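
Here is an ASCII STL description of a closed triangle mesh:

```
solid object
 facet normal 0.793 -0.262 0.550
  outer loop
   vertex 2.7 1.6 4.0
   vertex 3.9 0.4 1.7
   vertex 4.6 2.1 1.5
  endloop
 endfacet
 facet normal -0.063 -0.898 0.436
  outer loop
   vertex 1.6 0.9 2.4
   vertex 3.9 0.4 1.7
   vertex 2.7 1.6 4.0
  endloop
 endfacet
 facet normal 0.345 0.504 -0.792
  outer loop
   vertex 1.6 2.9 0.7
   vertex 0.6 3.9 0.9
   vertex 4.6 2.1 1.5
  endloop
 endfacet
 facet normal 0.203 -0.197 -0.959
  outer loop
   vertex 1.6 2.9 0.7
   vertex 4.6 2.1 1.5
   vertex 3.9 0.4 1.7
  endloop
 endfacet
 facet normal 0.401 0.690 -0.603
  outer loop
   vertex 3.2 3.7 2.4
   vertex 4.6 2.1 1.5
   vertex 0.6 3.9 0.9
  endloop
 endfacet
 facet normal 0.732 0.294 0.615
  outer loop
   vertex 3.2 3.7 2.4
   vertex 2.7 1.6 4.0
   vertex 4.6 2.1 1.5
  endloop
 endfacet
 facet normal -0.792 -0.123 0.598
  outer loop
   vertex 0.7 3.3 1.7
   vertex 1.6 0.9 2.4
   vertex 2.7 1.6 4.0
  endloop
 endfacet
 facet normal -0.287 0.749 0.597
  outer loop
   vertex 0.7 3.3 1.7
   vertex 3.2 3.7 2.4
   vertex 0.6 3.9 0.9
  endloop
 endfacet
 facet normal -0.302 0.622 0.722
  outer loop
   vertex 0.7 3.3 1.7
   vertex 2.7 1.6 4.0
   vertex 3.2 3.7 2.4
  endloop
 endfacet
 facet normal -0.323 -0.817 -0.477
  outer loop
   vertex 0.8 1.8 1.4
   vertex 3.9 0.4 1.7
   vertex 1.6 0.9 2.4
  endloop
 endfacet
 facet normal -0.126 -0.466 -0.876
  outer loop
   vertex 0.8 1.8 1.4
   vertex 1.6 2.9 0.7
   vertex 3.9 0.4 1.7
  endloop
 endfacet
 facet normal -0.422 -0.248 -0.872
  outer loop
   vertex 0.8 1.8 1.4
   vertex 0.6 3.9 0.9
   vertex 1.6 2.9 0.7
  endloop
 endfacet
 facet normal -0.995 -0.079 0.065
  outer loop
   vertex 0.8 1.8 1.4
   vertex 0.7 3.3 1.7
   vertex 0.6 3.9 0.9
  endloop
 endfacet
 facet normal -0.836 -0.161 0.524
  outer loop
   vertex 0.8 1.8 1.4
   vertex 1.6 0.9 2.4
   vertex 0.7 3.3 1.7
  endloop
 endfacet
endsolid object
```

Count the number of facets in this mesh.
14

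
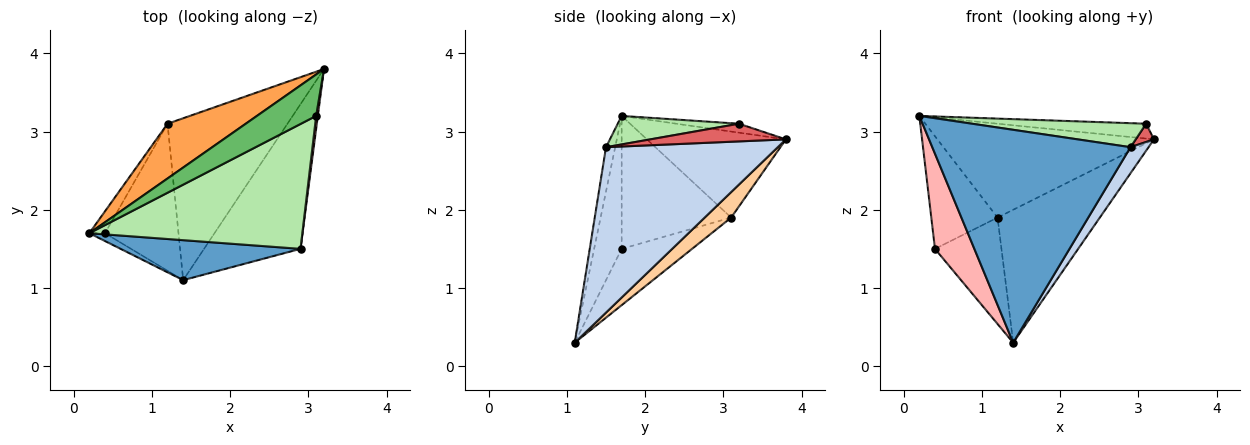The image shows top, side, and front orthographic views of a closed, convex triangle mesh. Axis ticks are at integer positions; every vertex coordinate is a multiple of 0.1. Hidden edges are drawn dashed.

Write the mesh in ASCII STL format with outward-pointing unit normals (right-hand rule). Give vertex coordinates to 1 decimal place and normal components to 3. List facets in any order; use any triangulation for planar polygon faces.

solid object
 facet normal -0.045 -0.982 0.184
  outer loop
   vertex 2.9 1.5 2.8
   vertex 0.2 1.7 3.2
   vertex 1.4 1.1 0.3
  endloop
 endfacet
 facet normal 0.860 -0.090 -0.502
  outer loop
   vertex 2.9 1.5 2.8
   vertex 1.4 1.1 0.3
   vertex 3.2 3.8 2.9
  endloop
 endfacet
 facet normal -0.485 0.755 0.441
  outer loop
   vertex 1.2 3.1 1.9
   vertex 0.2 1.7 3.2
   vertex 3.2 3.8 2.9
  endloop
 endfacet
 facet normal 0.162 0.626 -0.763
  outer loop
   vertex 1.2 3.1 1.9
   vertex 3.2 3.8 2.9
   vertex 1.4 1.1 0.3
  endloop
 endfacet
 facet normal -0.141 0.334 0.932
  outer loop
   vertex 3.1 3.2 3.1
   vertex 3.2 3.8 2.9
   vertex 0.2 1.7 3.2
  endloop
 endfacet
 facet normal 0.130 -0.187 0.974
  outer loop
   vertex 3.1 3.2 3.1
   vertex 0.2 1.7 3.2
   vertex 2.9 1.5 2.8
  endloop
 endfacet
 facet normal 0.987 -0.133 0.095
  outer loop
   vertex 3.1 3.2 3.1
   vertex 2.9 1.5 2.8
   vertex 3.2 3.8 2.9
  endloop
 endfacet
 facet normal -0.571 -0.818 -0.067
  outer loop
   vertex 0.4 1.7 1.5
   vertex 1.4 1.1 0.3
   vertex 0.2 1.7 3.2
  endloop
 endfacet
 facet normal -0.851 0.515 -0.100
  outer loop
   vertex 0.4 1.7 1.5
   vertex 0.2 1.7 3.2
   vertex 1.2 3.1 1.9
  endloop
 endfacet
 facet normal -0.527 0.498 -0.688
  outer loop
   vertex 0.4 1.7 1.5
   vertex 1.2 3.1 1.9
   vertex 1.4 1.1 0.3
  endloop
 endfacet
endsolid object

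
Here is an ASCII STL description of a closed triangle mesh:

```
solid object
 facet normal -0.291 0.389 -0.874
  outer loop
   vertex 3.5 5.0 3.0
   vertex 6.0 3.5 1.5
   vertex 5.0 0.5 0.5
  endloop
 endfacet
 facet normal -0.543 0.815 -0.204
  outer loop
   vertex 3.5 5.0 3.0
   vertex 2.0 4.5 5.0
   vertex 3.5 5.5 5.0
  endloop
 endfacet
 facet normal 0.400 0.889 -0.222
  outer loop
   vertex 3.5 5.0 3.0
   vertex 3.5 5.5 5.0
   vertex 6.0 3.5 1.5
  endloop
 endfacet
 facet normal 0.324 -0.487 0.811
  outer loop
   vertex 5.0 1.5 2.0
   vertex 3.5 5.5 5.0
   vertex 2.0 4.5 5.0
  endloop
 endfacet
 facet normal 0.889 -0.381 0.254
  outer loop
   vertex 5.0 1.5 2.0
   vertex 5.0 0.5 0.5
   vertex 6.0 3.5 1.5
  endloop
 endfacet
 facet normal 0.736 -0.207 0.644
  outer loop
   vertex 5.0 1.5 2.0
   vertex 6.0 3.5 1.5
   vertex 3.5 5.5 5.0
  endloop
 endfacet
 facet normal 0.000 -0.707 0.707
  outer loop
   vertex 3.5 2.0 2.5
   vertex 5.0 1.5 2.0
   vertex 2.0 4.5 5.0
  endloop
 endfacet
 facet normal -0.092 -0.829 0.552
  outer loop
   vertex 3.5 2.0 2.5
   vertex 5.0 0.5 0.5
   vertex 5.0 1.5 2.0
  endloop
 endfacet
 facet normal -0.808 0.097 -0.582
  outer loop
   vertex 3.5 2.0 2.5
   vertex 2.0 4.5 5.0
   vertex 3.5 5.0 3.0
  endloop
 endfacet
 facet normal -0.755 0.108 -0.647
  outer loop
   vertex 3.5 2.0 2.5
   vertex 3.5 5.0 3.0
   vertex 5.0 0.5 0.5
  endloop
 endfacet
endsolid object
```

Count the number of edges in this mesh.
15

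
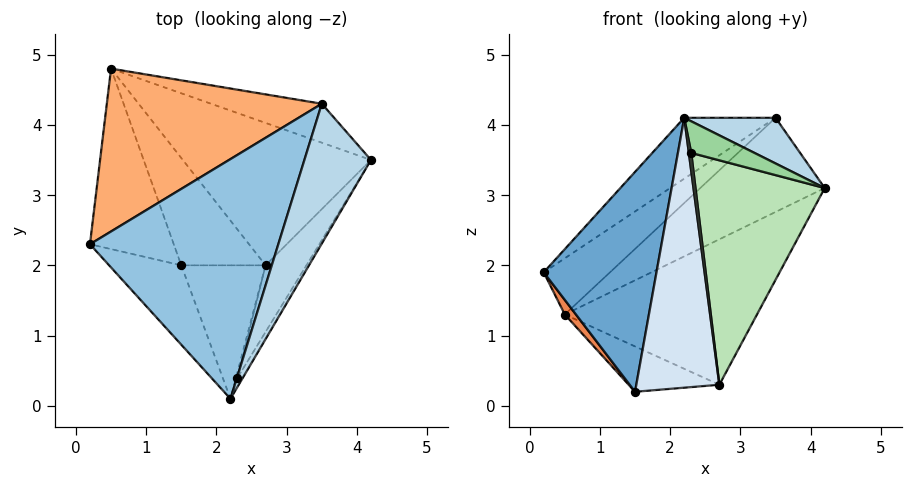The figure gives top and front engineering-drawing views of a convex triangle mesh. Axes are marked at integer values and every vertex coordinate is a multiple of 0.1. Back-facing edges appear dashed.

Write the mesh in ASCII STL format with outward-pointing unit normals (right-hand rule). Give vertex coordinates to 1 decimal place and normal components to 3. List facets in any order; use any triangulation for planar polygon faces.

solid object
 facet normal -0.551 -0.785 -0.283
  outer loop
   vertex 1.5 2.0 0.2
   vertex 2.2 0.1 4.1
   vertex 0.2 2.3 1.9
  endloop
 endfacet
 facet normal -0.622 0.193 0.759
  outer loop
   vertex 3.5 4.3 4.1
   vertex 0.2 2.3 1.9
   vertex 2.2 0.1 4.1
  endloop
 endfacet
 facet normal 0.708 -0.219 0.671
  outer loop
   vertex 3.5 4.3 4.1
   vertex 2.2 0.1 4.1
   vertex 4.2 3.5 3.1
  endloop
 endfacet
 facet normal 0.037 -0.896 -0.443
  outer loop
   vertex 2.7 2.0 0.3
   vertex 2.2 0.1 4.1
   vertex 1.5 2.0 0.2
  endloop
 endfacet
 facet normal -0.798 -0.049 -0.601
  outer loop
   vertex 0.5 4.8 1.3
   vertex 1.5 2.0 0.2
   vertex 0.2 2.3 1.9
  endloop
 endfacet
 facet normal -0.638 0.251 0.728
  outer loop
   vertex 0.5 4.8 1.3
   vertex 0.2 2.3 1.9
   vertex 3.5 4.3 4.1
  endloop
 endfacet
 facet normal 0.077 0.388 -0.918
  outer loop
   vertex 0.5 4.8 1.3
   vertex 2.7 2.0 0.3
   vertex 1.5 2.0 0.2
  endloop
 endfacet
 facet normal 0.455 0.823 -0.340
  outer loop
   vertex 0.5 4.8 1.3
   vertex 3.5 4.3 4.1
   vertex 4.2 3.5 3.1
  endloop
 endfacet
 facet normal 0.509 0.615 -0.602
  outer loop
   vertex 0.5 4.8 1.3
   vertex 4.2 3.5 3.1
   vertex 2.7 2.0 0.3
  endloop
 endfacet
 facet normal 0.831 -0.534 -0.154
  outer loop
   vertex 2.3 0.4 3.6
   vertex 4.2 3.5 3.1
   vertex 2.2 0.1 4.1
  endloop
 endfacet
 facet normal 0.830 -0.534 -0.158
  outer loop
   vertex 2.3 0.4 3.6
   vertex 2.7 2.0 0.3
   vertex 4.2 3.5 3.1
  endloop
 endfacet
 facet normal 0.813 -0.556 -0.171
  outer loop
   vertex 2.3 0.4 3.6
   vertex 2.2 0.1 4.1
   vertex 2.7 2.0 0.3
  endloop
 endfacet
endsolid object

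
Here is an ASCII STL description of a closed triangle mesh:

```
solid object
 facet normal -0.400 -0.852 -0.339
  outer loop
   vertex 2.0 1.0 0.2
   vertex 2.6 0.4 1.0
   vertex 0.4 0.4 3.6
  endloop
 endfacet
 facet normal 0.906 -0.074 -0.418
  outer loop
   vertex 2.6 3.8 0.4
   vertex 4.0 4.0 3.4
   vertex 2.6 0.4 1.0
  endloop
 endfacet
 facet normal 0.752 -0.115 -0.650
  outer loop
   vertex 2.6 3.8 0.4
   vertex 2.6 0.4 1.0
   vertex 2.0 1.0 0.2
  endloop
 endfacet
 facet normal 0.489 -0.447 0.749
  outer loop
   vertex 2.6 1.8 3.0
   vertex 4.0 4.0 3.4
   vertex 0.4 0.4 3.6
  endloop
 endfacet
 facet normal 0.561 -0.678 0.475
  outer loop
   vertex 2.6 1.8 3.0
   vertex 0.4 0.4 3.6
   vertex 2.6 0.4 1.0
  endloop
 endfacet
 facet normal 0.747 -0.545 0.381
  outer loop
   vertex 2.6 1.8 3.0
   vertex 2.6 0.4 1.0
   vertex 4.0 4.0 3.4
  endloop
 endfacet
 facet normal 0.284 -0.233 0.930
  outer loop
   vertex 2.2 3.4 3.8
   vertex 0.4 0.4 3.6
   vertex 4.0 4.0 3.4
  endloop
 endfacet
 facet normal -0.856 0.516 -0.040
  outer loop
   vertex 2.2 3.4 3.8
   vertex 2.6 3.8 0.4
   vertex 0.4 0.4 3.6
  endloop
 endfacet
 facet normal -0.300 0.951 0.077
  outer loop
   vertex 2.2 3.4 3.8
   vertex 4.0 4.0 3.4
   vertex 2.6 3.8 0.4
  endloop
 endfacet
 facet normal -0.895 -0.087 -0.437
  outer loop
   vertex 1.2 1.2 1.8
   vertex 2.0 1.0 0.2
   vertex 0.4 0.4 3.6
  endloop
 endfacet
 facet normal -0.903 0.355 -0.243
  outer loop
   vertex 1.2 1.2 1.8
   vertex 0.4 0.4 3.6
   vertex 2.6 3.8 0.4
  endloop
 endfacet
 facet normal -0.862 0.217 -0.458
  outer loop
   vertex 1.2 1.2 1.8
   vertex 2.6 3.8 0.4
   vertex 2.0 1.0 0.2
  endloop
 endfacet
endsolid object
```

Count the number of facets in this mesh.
12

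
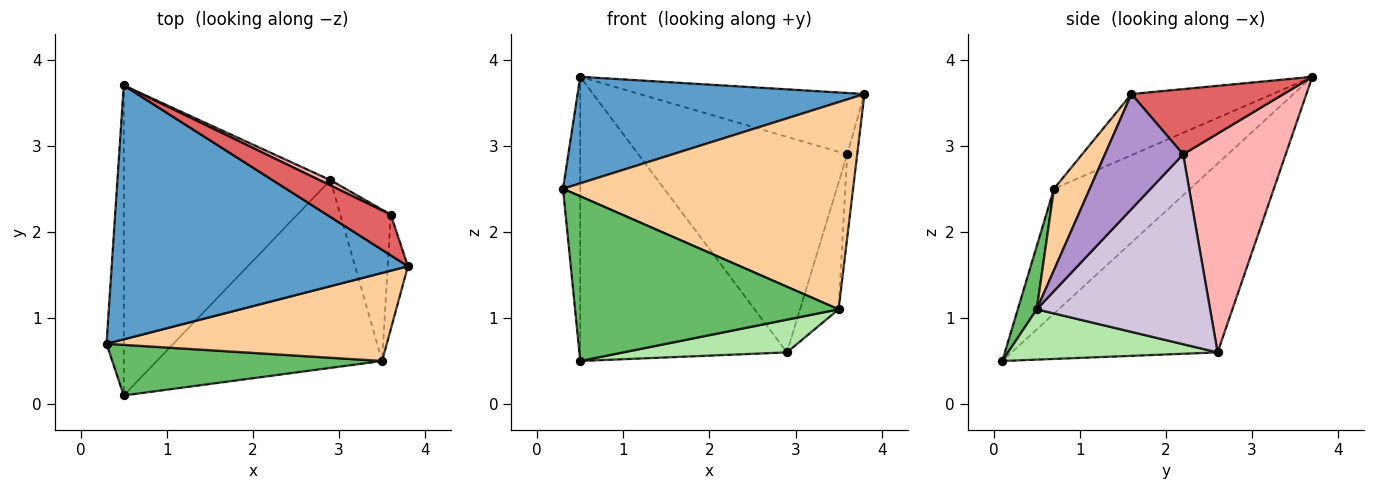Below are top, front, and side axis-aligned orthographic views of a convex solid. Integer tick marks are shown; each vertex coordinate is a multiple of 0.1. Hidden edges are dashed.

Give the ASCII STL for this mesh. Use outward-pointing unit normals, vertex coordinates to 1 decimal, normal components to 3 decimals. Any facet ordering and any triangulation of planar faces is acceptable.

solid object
 facet normal -0.187 -0.380 0.906
  outer loop
   vertex 0.5 3.7 3.8
   vertex 0.3 0.7 2.5
   vertex 3.8 1.6 3.6
  endloop
 endfacet
 facet normal -0.983 0.124 -0.136
  outer loop
   vertex 0.5 0.1 0.5
   vertex 0.3 0.7 2.5
   vertex 0.5 3.7 3.8
  endloop
 endfacet
 facet normal -0.558 0.561 -0.612
  outer loop
   vertex 2.9 2.6 0.6
   vertex 0.5 0.1 0.5
   vertex 0.5 3.7 3.8
  endloop
 endfacet
 facet normal 0.113 -0.914 0.389
  outer loop
   vertex 3.5 0.5 1.1
   vertex 3.8 1.6 3.6
   vertex 0.3 0.7 2.5
  endloop
 endfacet
 facet normal 0.069 -0.954 0.293
  outer loop
   vertex 3.5 0.5 1.1
   vertex 0.3 0.7 2.5
   vertex 0.5 0.1 0.5
  endloop
 endfacet
 facet normal 0.215 -0.168 -0.962
  outer loop
   vertex 3.5 0.5 1.1
   vertex 0.5 0.1 0.5
   vertex 2.9 2.6 0.6
  endloop
 endfacet
 facet normal 0.491 0.726 0.482
  outer loop
   vertex 3.6 2.2 2.9
   vertex 0.5 3.7 3.8
   vertex 3.8 1.6 3.6
  endloop
 endfacet
 facet normal 0.441 0.897 0.022
  outer loop
   vertex 3.6 2.2 2.9
   vertex 2.9 2.6 0.6
   vertex 0.5 3.7 3.8
  endloop
 endfacet
 facet normal 0.977 0.125 -0.172
  outer loop
   vertex 3.6 2.2 2.9
   vertex 3.8 1.6 3.6
   vertex 3.5 0.5 1.1
  endloop
 endfacet
 facet normal 0.945 0.210 -0.251
  outer loop
   vertex 3.6 2.2 2.9
   vertex 3.5 0.5 1.1
   vertex 2.9 2.6 0.6
  endloop
 endfacet
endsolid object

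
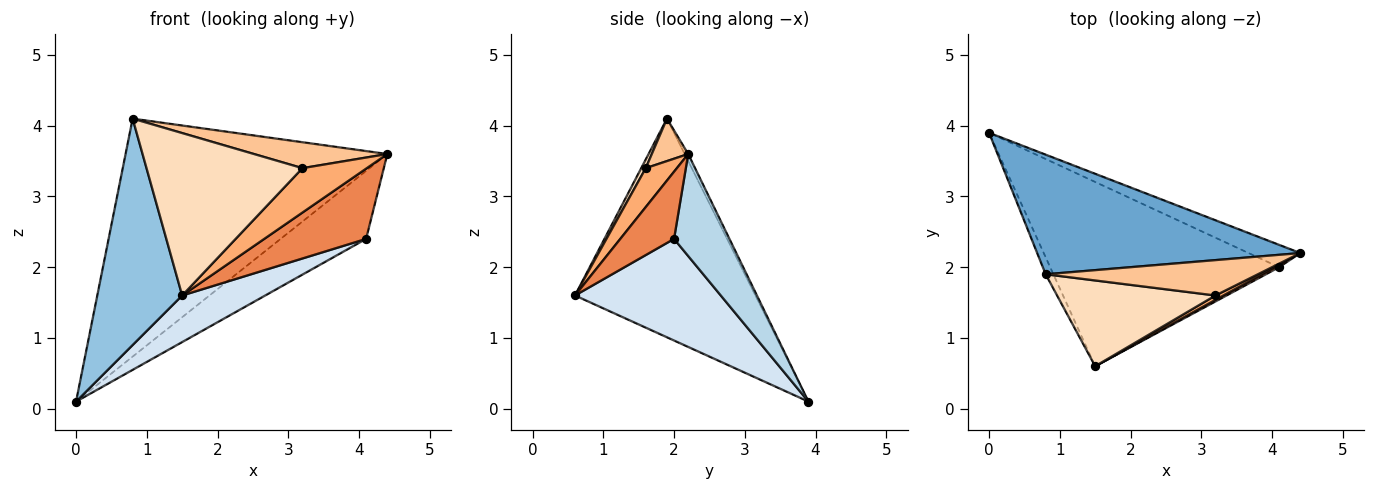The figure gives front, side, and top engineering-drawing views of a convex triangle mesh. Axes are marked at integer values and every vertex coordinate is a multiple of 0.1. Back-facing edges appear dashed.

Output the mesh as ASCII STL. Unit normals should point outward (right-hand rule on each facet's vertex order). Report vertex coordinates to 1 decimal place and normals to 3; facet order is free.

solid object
 facet normal -0.012 0.893 0.449
  outer loop
   vertex 0.8 1.9 4.1
   vertex 4.4 2.2 3.6
   vertex 0.0 3.9 0.1
  endloop
 endfacet
 facet normal -0.904 -0.426 -0.032
  outer loop
   vertex 0.8 1.9 4.1
   vertex 0.0 3.9 0.1
   vertex 1.5 0.6 1.6
  endloop
 endfacet
 facet normal 0.524 0.809 -0.266
  outer loop
   vertex 4.1 2.0 2.4
   vertex 0.0 3.9 0.1
   vertex 4.4 2.2 3.6
  endloop
 endfacet
 facet normal 0.395 -0.225 -0.891
  outer loop
   vertex 4.1 2.0 2.4
   vertex 1.5 0.6 1.6
   vertex 0.0 3.9 0.1
  endloop
 endfacet
 facet normal 0.467 -0.884 0.031
  outer loop
   vertex 4.1 2.0 2.4
   vertex 4.4 2.2 3.6
   vertex 1.5 0.6 1.6
  endloop
 endfacet
 facet normal 0.434 -0.897 0.089
  outer loop
   vertex 3.2 1.6 3.4
   vertex 1.5 0.6 1.6
   vertex 4.4 2.2 3.6
  endloop
 endfacet
 facet normal 0.159 -0.584 0.796
  outer loop
   vertex 3.2 1.6 3.4
   vertex 4.4 2.2 3.6
   vertex 0.8 1.9 4.1
  endloop
 endfacet
 facet normal 0.026 -0.884 0.467
  outer loop
   vertex 3.2 1.6 3.4
   vertex 0.8 1.9 4.1
   vertex 1.5 0.6 1.6
  endloop
 endfacet
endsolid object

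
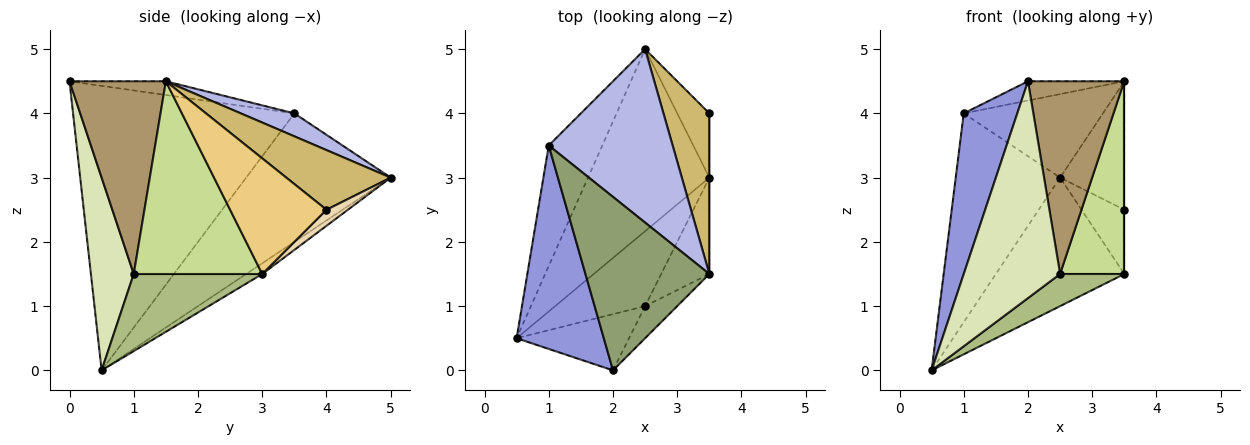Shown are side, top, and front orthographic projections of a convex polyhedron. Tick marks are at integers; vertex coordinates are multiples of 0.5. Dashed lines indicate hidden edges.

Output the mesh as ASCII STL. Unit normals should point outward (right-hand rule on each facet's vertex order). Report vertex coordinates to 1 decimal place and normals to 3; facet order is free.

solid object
 facet normal -0.072 0.575 -0.815
  outer loop
   vertex 3.5 3.0 1.5
   vertex 0.5 0.5 0.0
   vertex 2.5 5.0 3.0
  endloop
 endfacet
 facet normal -0.768 0.555 -0.320
  outer loop
   vertex 1.0 3.5 4.0
   vertex 2.5 5.0 3.0
   vertex 0.5 0.5 0.0
  endloop
 endfacet
 facet normal -0.932 -0.225 0.285
  outer loop
   vertex 1.0 3.5 4.0
   vertex 0.5 0.5 0.0
   vertex 2.0 0.0 4.5
  endloop
 endfacet
 facet normal 0.165 0.428 0.889
  outer loop
   vertex 1.0 3.5 4.0
   vertex 3.5 1.5 4.5
   vertex 2.5 5.0 3.0
  endloop
 endfacet
 facet normal -0.110 0.110 0.988
  outer loop
   vertex 1.0 3.5 4.0
   vertex 2.0 0.0 4.5
   vertex 3.5 1.5 4.5
  endloop
 endfacet
 facet normal 0.619 -0.309 -0.722
  outer loop
   vertex 2.5 1.0 1.5
   vertex 0.5 0.5 0.0
   vertex 3.5 3.0 1.5
  endloop
 endfacet
 facet normal 0.873 -0.436 -0.218
  outer loop
   vertex 2.5 1.0 1.5
   vertex 3.5 3.0 1.5
   vertex 3.5 1.5 4.5
  endloop
 endfacet
 facet normal 0.395 -0.889 -0.231
  outer loop
   vertex 2.5 1.0 1.5
   vertex 2.0 0.0 4.5
   vertex 0.5 0.5 0.0
  endloop
 endfacet
 facet normal 0.702 -0.702 -0.117
  outer loop
   vertex 2.5 1.0 1.5
   vertex 3.5 1.5 4.5
   vertex 2.0 0.0 4.5
  endloop
 endfacet
 facet normal 0.712 0.438 0.548
  outer loop
   vertex 3.5 4.0 2.5
   vertex 2.5 5.0 3.0
   vertex 3.5 1.5 4.5
  endloop
 endfacet
 facet normal 1.000 0.000 0.000
  outer loop
   vertex 3.5 4.0 2.5
   vertex 3.5 1.5 4.5
   vertex 3.5 3.0 1.5
  endloop
 endfacet
 facet normal 0.333 0.667 -0.667
  outer loop
   vertex 3.5 4.0 2.5
   vertex 3.5 3.0 1.5
   vertex 2.5 5.0 3.0
  endloop
 endfacet
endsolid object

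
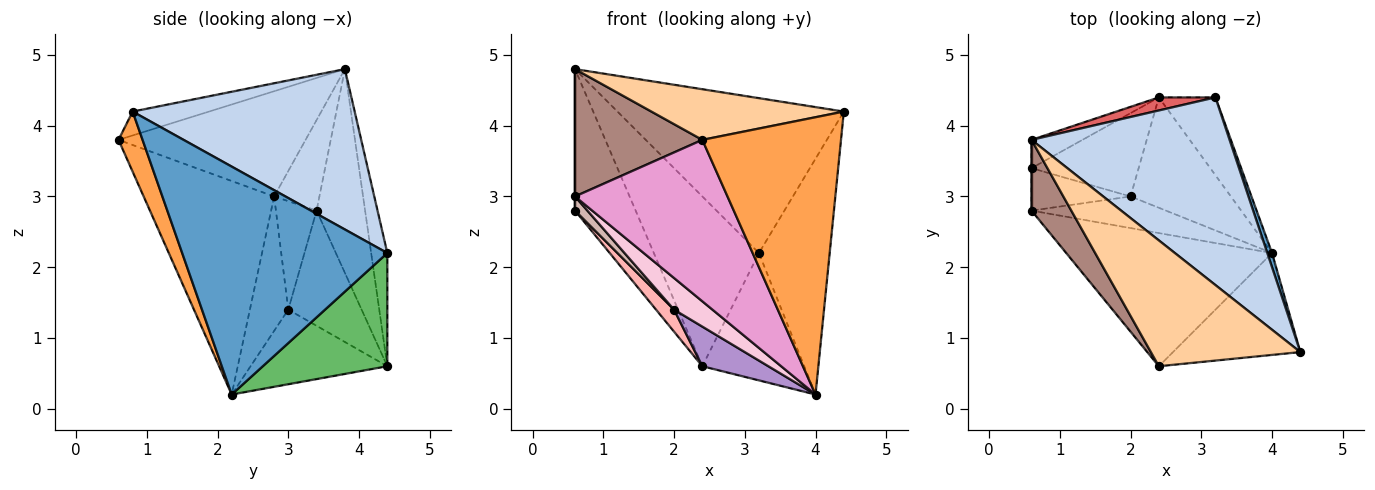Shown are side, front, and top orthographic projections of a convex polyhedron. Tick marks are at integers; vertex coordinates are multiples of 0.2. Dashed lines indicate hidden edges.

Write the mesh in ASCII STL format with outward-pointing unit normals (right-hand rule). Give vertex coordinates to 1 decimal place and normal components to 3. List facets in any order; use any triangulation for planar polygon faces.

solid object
 facet normal 0.945 0.326 0.020
  outer loop
   vertex 4.0 2.2 0.2
   vertex 3.2 4.4 2.2
   vertex 4.4 0.8 4.2
  endloop
 endfacet
 facet normal 0.530 0.540 0.654
  outer loop
   vertex 0.6 3.8 4.8
   vertex 4.4 0.8 4.2
   vertex 3.2 4.4 2.2
  endloop
 endfacet
 facet normal 0.161 -0.926 -0.340
  outer loop
   vertex 2.4 0.6 3.8
   vertex 4.0 2.2 0.2
   vertex 4.4 0.8 4.2
  endloop
 endfacet
 facet normal -0.147 -0.369 0.918
  outer loop
   vertex 2.4 0.6 3.8
   vertex 4.4 0.8 4.2
   vertex 0.6 3.8 4.8
  endloop
 endfacet
 facet normal 0.722 0.591 -0.361
  outer loop
   vertex 2.4 4.4 0.6
   vertex 3.2 4.4 2.2
   vertex 4.0 2.2 0.2
  endloop
 endfacet
 facet normal -0.617 0.772 -0.154
  outer loop
   vertex 2.4 4.4 0.6
   vertex 0.6 3.4 2.8
   vertex 0.6 3.8 4.8
  endloop
 endfacet
 facet normal -0.152 0.986 0.076
  outer loop
   vertex 2.4 4.4 0.6
   vertex 0.6 3.8 4.8
   vertex 3.2 4.4 2.2
  endloop
 endfacet
 facet normal -0.721 -0.177 -0.670
  outer loop
   vertex 2.0 3.0 1.4
   vertex 0.6 3.4 2.8
   vertex 2.4 4.4 0.6
  endloop
 endfacet
 facet normal -0.573 -0.277 -0.771
  outer loop
   vertex 2.0 3.0 1.4
   vertex 2.4 4.4 0.6
   vertex 4.0 2.2 0.2
  endloop
 endfacet
 facet normal -1.000 0.000 0.000
  outer loop
   vertex 0.6 2.8 3.0
   vertex 0.6 3.8 4.8
   vertex 0.6 3.4 2.8
  endloop
 endfacet
 facet normal -0.789 -0.537 0.298
  outer loop
   vertex 0.6 2.8 3.0
   vertex 2.4 0.6 3.8
   vertex 0.6 3.8 4.8
  endloop
 endfacet
 facet normal -0.721 -0.219 -0.658
  outer loop
   vertex 0.6 2.8 3.0
   vertex 0.6 3.4 2.8
   vertex 2.0 3.0 1.4
  endloop
 endfacet
 facet normal -0.551 -0.644 -0.531
  outer loop
   vertex 0.6 2.8 3.0
   vertex 4.0 2.2 0.2
   vertex 2.4 0.6 3.8
  endloop
 endfacet
 facet normal -0.577 -0.577 -0.577
  outer loop
   vertex 0.6 2.8 3.0
   vertex 2.0 3.0 1.4
   vertex 4.0 2.2 0.2
  endloop
 endfacet
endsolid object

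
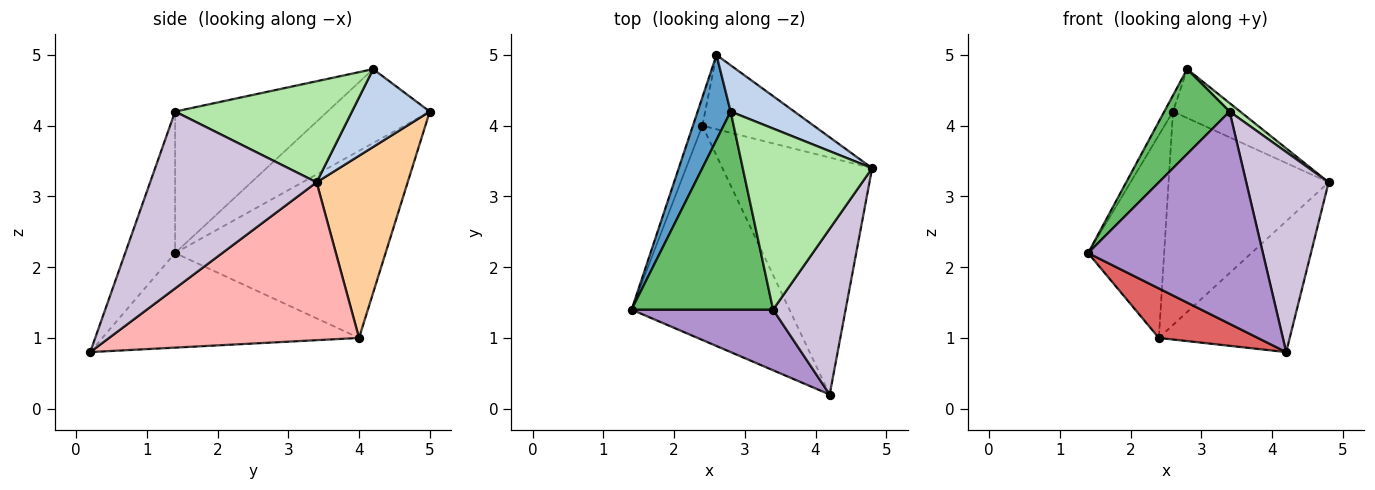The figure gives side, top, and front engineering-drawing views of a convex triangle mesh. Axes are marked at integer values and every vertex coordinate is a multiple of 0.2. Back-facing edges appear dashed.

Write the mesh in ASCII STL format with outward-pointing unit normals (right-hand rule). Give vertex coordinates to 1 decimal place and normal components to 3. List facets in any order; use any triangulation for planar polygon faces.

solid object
 facet normal -0.910 0.077 0.407
  outer loop
   vertex 2.8 4.2 4.8
   vertex 2.6 5.0 4.2
   vertex 1.4 1.4 2.2
  endloop
 endfacet
 facet normal 0.643 0.556 0.526
  outer loop
   vertex 2.8 4.2 4.8
   vertex 4.8 3.4 3.2
   vertex 2.6 5.0 4.2
  endloop
 endfacet
 facet normal -0.939 0.339 -0.047
  outer loop
   vertex 2.4 4.0 1.0
   vertex 1.4 1.4 2.2
   vertex 2.6 5.0 4.2
  endloop
 endfacet
 facet normal 0.473 0.832 -0.290
  outer loop
   vertex 2.4 4.0 1.0
   vertex 2.6 5.0 4.2
   vertex 4.8 3.4 3.2
  endloop
 endfacet
 facet normal -0.677 -0.290 0.677
  outer loop
   vertex 3.4 1.4 4.2
   vertex 2.8 4.2 4.8
   vertex 1.4 1.4 2.2
  endloop
 endfacet
 facet normal 0.615 -0.037 0.787
  outer loop
   vertex 3.4 1.4 4.2
   vertex 4.8 3.4 3.2
   vertex 2.8 4.2 4.8
  endloop
 endfacet
 facet normal -0.504 -0.194 -0.841
  outer loop
   vertex 4.2 0.2 0.8
   vertex 1.4 1.4 2.2
   vertex 2.4 4.0 1.0
  endloop
 endfacet
 facet normal 0.678 0.355 -0.643
  outer loop
   vertex 4.2 0.2 0.8
   vertex 2.4 4.0 1.0
   vertex 4.8 3.4 3.2
  endloop
 endfacet
 facet normal -0.265 -0.927 0.265
  outer loop
   vertex 4.2 0.2 0.8
   vertex 3.4 1.4 4.2
   vertex 1.4 1.4 2.2
  endloop
 endfacet
 facet normal 0.841 -0.416 0.345
  outer loop
   vertex 4.2 0.2 0.8
   vertex 4.8 3.4 3.2
   vertex 3.4 1.4 4.2
  endloop
 endfacet
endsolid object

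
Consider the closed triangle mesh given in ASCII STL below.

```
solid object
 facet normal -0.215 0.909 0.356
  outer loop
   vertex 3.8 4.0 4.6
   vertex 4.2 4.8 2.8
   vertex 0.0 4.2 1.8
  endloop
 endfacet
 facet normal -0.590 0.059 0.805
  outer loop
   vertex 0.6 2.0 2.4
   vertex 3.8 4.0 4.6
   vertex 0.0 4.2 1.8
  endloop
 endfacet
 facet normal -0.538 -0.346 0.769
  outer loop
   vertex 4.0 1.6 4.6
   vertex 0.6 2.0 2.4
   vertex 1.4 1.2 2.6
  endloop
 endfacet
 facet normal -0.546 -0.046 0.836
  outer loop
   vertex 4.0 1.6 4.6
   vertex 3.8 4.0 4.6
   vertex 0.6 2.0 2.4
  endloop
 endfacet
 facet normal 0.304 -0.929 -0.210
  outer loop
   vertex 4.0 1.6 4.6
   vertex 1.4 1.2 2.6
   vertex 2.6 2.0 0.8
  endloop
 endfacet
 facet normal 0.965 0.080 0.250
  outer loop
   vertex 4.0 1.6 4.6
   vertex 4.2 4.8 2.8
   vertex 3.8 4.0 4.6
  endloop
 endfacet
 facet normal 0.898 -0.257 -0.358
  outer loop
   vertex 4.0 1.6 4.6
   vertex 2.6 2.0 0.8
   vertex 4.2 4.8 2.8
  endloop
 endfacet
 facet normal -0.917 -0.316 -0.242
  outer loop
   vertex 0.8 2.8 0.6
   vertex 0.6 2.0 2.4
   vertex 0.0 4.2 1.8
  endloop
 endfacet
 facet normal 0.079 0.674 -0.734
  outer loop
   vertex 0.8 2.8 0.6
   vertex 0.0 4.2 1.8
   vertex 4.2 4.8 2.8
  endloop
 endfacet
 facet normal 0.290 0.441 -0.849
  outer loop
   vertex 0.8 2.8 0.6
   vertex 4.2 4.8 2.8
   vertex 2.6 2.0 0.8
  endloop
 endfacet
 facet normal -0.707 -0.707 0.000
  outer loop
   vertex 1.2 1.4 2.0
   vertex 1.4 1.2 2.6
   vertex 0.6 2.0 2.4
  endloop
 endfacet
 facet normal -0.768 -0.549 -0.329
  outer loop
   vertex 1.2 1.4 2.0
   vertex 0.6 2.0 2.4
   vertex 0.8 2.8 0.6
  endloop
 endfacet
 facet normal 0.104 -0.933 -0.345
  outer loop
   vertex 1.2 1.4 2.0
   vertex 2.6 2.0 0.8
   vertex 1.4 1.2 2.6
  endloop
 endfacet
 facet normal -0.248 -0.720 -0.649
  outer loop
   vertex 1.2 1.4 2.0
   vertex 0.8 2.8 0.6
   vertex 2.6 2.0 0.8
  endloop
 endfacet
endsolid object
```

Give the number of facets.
14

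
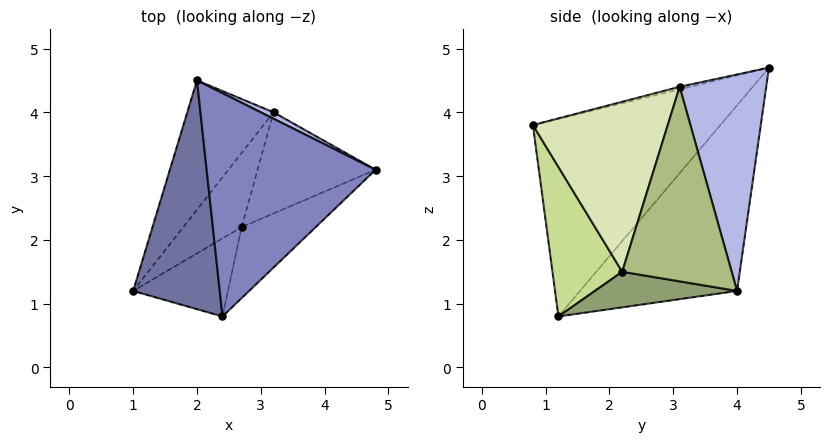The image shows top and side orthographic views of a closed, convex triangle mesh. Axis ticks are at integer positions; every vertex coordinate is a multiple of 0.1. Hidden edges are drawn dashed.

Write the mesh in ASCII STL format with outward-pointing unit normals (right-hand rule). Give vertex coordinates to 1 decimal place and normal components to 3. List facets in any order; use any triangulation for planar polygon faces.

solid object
 facet normal -0.899 -0.193 0.394
  outer loop
   vertex 2.4 0.8 3.8
   vertex 2.0 4.5 4.7
   vertex 1.0 1.2 0.8
  endloop
 endfacet
 facet normal -0.015 -0.238 0.971
  outer loop
   vertex 2.4 0.8 3.8
   vertex 4.8 3.1 4.4
   vertex 2.0 4.5 4.7
  endloop
 endfacet
 facet normal -0.718 0.611 -0.333
  outer loop
   vertex 3.2 4.0 1.2
   vertex 1.0 1.2 0.8
   vertex 2.0 4.5 4.7
  endloop
 endfacet
 facet normal 0.449 0.893 0.026
  outer loop
   vertex 3.2 4.0 1.2
   vertex 2.0 4.5 4.7
   vertex 4.8 3.1 4.4
  endloop
 endfacet
 facet normal 0.500 -0.276 -0.821
  outer loop
   vertex 2.7 2.2 1.5
   vertex 1.0 1.2 0.8
   vertex 3.2 4.0 1.2
  endloop
 endfacet
 facet normal 0.813 -0.308 -0.493
  outer loop
   vertex 2.7 2.2 1.5
   vertex 3.2 4.0 1.2
   vertex 4.8 3.1 4.4
  endloop
 endfacet
 facet normal 0.579 -0.728 -0.367
  outer loop
   vertex 2.7 2.2 1.5
   vertex 2.4 0.8 3.8
   vertex 1.0 1.2 0.8
  endloop
 endfacet
 facet normal 0.698 -0.649 -0.304
  outer loop
   vertex 2.7 2.2 1.5
   vertex 4.8 3.1 4.4
   vertex 2.4 0.8 3.8
  endloop
 endfacet
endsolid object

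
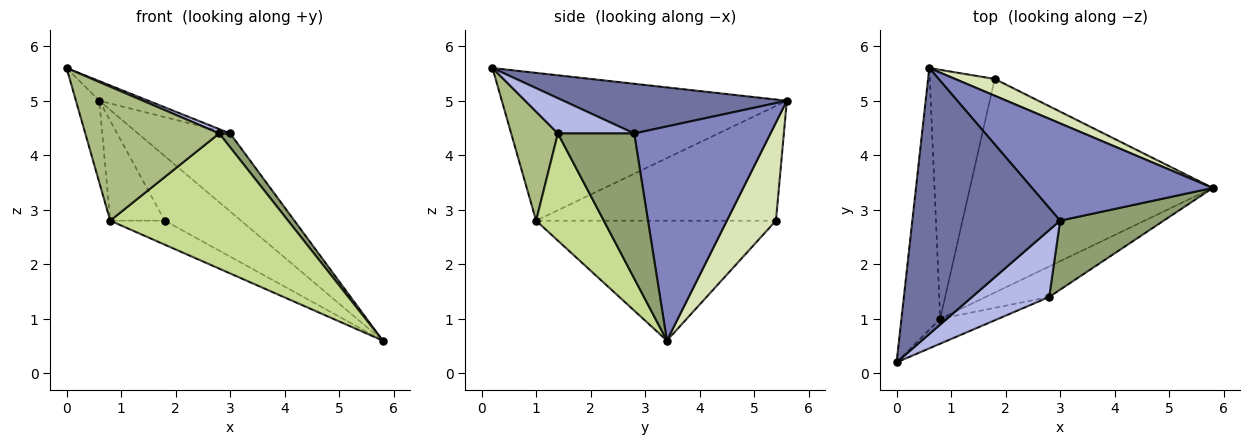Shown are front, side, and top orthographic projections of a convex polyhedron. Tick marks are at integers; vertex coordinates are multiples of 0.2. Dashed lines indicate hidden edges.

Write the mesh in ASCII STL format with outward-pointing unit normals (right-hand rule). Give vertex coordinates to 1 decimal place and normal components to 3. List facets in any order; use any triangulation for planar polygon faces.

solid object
 facet normal 0.318 0.070 0.946
  outer loop
   vertex 3.0 2.8 4.4
   vertex 0.6 5.6 5.0
   vertex 0.0 0.2 5.6
  endloop
 endfacet
 facet normal 0.679 0.459 0.573
  outer loop
   vertex 3.0 2.8 4.4
   vertex 5.8 3.4 0.6
   vertex 0.6 5.6 5.0
  endloop
 endfacet
 facet normal -0.964 0.079 -0.253
  outer loop
   vertex 0.8 1.0 2.8
   vertex 0.0 0.2 5.6
   vertex 0.6 5.6 5.0
  endloop
 endfacet
 facet normal 0.415 -0.059 0.908
  outer loop
   vertex 2.8 1.4 4.4
   vertex 3.0 2.8 4.4
   vertex 0.0 0.2 5.6
  endloop
 endfacet
 facet normal 0.808 -0.115 0.577
  outer loop
   vertex 2.8 1.4 4.4
   vertex 5.8 3.4 0.6
   vertex 3.0 2.8 4.4
  endloop
 endfacet
 facet normal 0.324 -0.930 -0.173
  outer loop
   vertex 2.8 1.4 4.4
   vertex 0.0 0.2 5.6
   vertex 0.8 1.0 2.8
  endloop
 endfacet
 facet normal 0.348 -0.914 -0.206
  outer loop
   vertex 2.8 1.4 4.4
   vertex 0.8 1.0 2.8
   vertex 5.8 3.4 0.6
  endloop
 endfacet
 facet normal 0.528 0.822 0.213
  outer loop
   vertex 1.8 5.4 2.8
   vertex 0.6 5.6 5.0
   vertex 5.8 3.4 0.6
  endloop
 endfacet
 facet normal -0.441 0.100 -0.892
  outer loop
   vertex 1.8 5.4 2.8
   vertex 5.8 3.4 0.6
   vertex 0.8 1.0 2.8
  endloop
 endfacet
 facet normal -0.854 0.194 -0.483
  outer loop
   vertex 1.8 5.4 2.8
   vertex 0.8 1.0 2.8
   vertex 0.6 5.6 5.0
  endloop
 endfacet
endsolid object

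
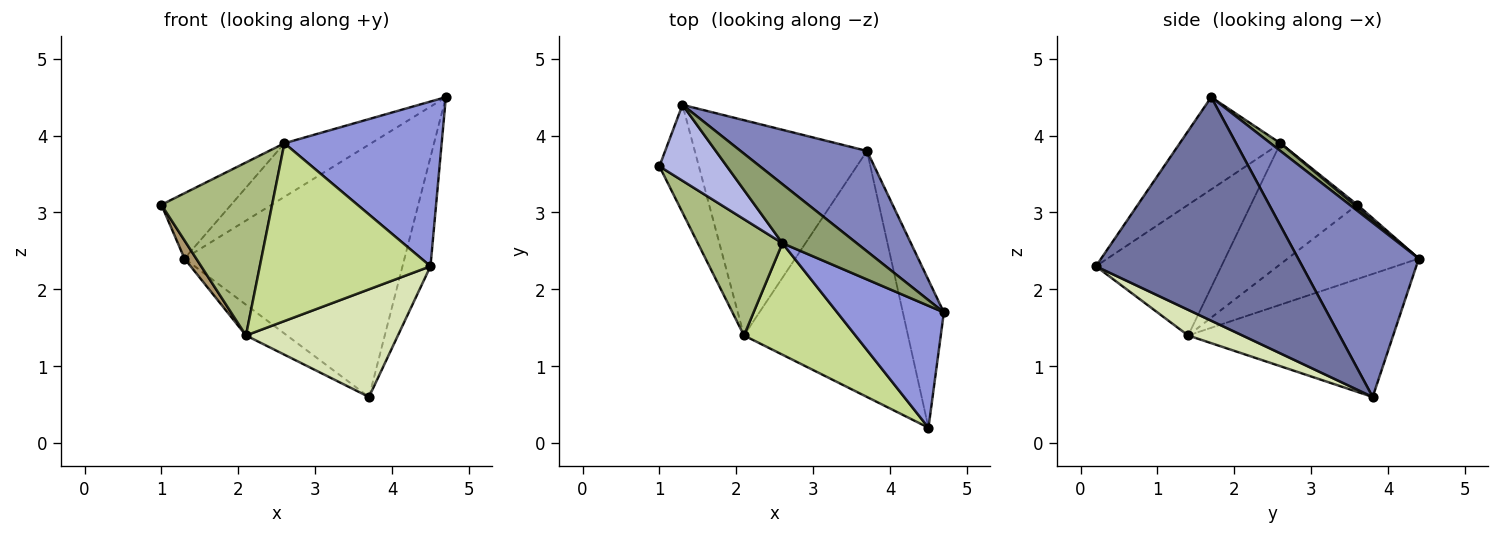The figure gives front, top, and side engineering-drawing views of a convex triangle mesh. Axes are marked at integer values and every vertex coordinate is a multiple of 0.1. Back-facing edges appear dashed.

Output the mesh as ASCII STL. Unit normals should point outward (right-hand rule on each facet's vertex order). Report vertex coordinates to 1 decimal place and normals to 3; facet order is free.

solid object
 facet normal 0.975 0.132 -0.179
  outer loop
   vertex 3.7 3.8 0.6
   vertex 4.7 1.7 4.5
   vertex 4.5 0.2 2.3
  endloop
 endfacet
 facet normal 0.454 0.828 0.329
  outer loop
   vertex 1.3 4.4 2.4
   vertex 4.7 1.7 4.5
   vertex 3.7 3.8 0.6
  endloop
 endfacet
 facet normal -0.457 -0.715 0.529
  outer loop
   vertex 2.6 2.6 3.9
   vertex 4.5 0.2 2.3
   vertex 4.7 1.7 4.5
  endloop
 endfacet
 facet normal 0.029 0.652 0.758
  outer loop
   vertex 2.6 2.6 3.9
   vertex 1.3 4.4 2.4
   vertex 1.0 3.6 3.1
  endloop
 endfacet
 facet normal 0.076 0.670 0.738
  outer loop
   vertex 2.6 2.6 3.9
   vertex 4.7 1.7 4.5
   vertex 1.3 4.4 2.4
  endloop
 endfacet
 facet normal -0.624 -0.649 0.436
  outer loop
   vertex 2.1 1.4 1.4
   vertex 2.6 2.6 3.9
   vertex 1.0 3.6 3.1
  endloop
 endfacet
 facet normal -0.529 -0.719 0.451
  outer loop
   vertex 2.1 1.4 1.4
   vertex 4.5 0.2 2.3
   vertex 2.6 2.6 3.9
  endloop
 endfacet
 facet normal 0.142 -0.397 -0.907
  outer loop
   vertex 2.1 1.4 1.4
   vertex 3.7 3.8 0.6
   vertex 4.5 0.2 2.3
  endloop
 endfacet
 facet normal -0.880 -0.079 -0.468
  outer loop
   vertex 2.1 1.4 1.4
   vertex 1.0 3.6 3.1
   vertex 1.3 4.4 2.4
  endloop
 endfacet
 facet normal -0.577 0.115 -0.808
  outer loop
   vertex 2.1 1.4 1.4
   vertex 1.3 4.4 2.4
   vertex 3.7 3.8 0.6
  endloop
 endfacet
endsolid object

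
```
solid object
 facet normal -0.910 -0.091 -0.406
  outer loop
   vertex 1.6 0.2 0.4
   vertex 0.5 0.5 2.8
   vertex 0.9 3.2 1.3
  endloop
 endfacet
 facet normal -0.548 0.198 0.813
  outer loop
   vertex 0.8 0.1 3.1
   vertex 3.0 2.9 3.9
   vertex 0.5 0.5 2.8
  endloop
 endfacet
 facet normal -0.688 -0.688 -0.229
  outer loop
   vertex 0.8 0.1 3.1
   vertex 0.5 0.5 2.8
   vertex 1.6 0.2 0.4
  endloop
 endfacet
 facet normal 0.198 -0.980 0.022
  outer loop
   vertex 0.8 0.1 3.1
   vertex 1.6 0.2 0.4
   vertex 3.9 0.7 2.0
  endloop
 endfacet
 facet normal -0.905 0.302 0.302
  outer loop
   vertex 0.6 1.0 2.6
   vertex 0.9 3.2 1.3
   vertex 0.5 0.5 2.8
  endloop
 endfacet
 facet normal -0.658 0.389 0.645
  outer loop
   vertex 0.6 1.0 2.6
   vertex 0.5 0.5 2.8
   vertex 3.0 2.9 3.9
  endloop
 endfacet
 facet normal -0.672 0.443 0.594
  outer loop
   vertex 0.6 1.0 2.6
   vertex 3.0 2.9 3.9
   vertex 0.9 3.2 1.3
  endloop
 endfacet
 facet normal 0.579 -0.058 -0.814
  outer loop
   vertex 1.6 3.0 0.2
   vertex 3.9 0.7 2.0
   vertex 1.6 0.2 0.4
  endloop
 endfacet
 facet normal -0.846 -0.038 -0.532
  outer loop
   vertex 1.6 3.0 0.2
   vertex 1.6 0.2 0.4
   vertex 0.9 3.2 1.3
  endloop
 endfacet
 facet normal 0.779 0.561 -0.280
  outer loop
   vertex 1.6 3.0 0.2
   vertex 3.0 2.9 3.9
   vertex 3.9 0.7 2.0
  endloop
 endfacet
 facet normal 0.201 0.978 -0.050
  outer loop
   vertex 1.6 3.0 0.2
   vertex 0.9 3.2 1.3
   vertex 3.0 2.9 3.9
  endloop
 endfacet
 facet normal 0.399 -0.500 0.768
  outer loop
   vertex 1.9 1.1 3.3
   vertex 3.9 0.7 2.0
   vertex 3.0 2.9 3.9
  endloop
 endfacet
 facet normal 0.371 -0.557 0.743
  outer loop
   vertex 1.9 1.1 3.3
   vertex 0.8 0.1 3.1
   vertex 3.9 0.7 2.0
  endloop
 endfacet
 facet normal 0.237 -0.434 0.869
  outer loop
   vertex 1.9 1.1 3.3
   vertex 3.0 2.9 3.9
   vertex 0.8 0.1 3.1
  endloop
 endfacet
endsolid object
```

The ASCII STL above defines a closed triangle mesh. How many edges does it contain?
21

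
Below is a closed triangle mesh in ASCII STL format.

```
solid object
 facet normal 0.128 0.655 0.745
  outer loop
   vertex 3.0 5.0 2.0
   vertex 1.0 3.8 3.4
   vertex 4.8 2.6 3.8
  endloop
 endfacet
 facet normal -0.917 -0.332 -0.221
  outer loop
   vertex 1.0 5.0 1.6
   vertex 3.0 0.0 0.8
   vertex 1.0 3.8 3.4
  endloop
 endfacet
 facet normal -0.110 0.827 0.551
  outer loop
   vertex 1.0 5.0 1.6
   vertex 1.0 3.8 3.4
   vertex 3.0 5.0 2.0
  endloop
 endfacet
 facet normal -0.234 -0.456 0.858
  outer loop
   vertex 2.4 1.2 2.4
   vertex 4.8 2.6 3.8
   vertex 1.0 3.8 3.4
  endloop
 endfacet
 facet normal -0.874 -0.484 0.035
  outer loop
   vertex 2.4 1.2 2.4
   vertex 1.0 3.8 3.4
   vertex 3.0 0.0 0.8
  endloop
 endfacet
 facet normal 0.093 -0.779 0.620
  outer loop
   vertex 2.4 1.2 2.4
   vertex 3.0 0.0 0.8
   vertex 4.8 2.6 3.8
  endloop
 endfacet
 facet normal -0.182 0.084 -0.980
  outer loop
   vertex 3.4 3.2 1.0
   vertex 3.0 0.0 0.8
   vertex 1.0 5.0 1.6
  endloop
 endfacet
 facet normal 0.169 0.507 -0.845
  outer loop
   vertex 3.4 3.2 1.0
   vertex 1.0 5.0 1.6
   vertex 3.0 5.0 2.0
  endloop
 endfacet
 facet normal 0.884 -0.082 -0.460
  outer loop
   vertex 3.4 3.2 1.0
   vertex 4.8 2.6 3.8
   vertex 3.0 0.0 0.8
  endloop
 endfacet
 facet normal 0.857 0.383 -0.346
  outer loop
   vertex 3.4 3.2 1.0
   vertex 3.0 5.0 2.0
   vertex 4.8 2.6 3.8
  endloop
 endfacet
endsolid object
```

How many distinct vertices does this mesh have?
7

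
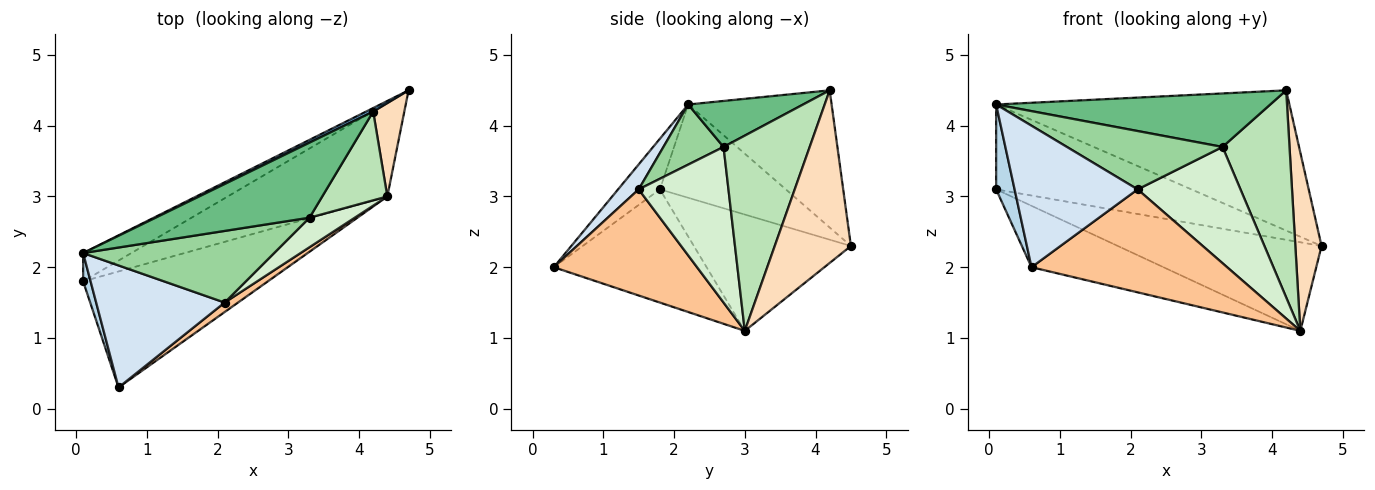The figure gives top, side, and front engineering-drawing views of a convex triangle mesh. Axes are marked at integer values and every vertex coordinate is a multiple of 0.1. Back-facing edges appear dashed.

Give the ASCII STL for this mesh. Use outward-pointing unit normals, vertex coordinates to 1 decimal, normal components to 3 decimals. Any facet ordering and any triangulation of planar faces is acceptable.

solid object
 facet normal -0.439 0.898 0.023
  outer loop
   vertex 4.2 4.2 4.5
   vertex 4.7 4.5 2.3
   vertex 0.1 2.2 4.3
  endloop
 endfacet
 facet normal -0.522 0.809 -0.270
  outer loop
   vertex 0.1 1.8 3.1
   vertex 0.1 2.2 4.3
   vertex 4.7 4.5 2.3
  endloop
 endfacet
 facet normal -0.907 -0.400 0.133
  outer loop
   vertex 0.1 1.8 3.1
   vertex 0.6 0.3 2.0
   vertex 0.1 2.2 4.3
  endloop
 endfacet
 facet normal 0.126 -0.751 0.648
  outer loop
   vertex 2.1 1.5 3.1
   vertex 0.1 2.2 4.3
   vertex 0.6 0.3 2.0
  endloop
 endfacet
 facet normal -0.468 0.607 -0.642
  outer loop
   vertex 4.4 3.0 1.1
   vertex 0.1 1.8 3.1
   vertex 4.7 4.5 2.3
  endloop
 endfacet
 facet normal -0.476 0.411 -0.777
  outer loop
   vertex 4.4 3.0 1.1
   vertex 0.6 0.3 2.0
   vertex 0.1 1.8 3.1
  endloop
 endfacet
 facet normal 0.589 -0.805 0.074
  outer loop
   vertex 4.4 3.0 1.1
   vertex 2.1 1.5 3.1
   vertex 0.6 0.3 2.0
  endloop
 endfacet
 facet normal 0.932 -0.321 0.168
  outer loop
   vertex 4.4 3.0 1.1
   vertex 4.7 4.5 2.3
   vertex 4.2 4.2 4.5
  endloop
 endfacet
 facet normal 0.236 -0.564 0.791
  outer loop
   vertex 3.3 2.7 3.7
   vertex 4.2 4.2 4.5
   vertex 0.1 2.2 4.3
  endloop
 endfacet
 facet normal 0.237 -0.614 0.753
  outer loop
   vertex 3.3 2.7 3.7
   vertex 0.1 2.2 4.3
   vertex 2.1 1.5 3.1
  endloop
 endfacet
 facet normal 0.763 -0.594 0.254
  outer loop
   vertex 3.3 2.7 3.7
   vertex 4.4 3.0 1.1
   vertex 4.2 4.2 4.5
  endloop
 endfacet
 facet normal 0.646 -0.740 0.188
  outer loop
   vertex 3.3 2.7 3.7
   vertex 2.1 1.5 3.1
   vertex 4.4 3.0 1.1
  endloop
 endfacet
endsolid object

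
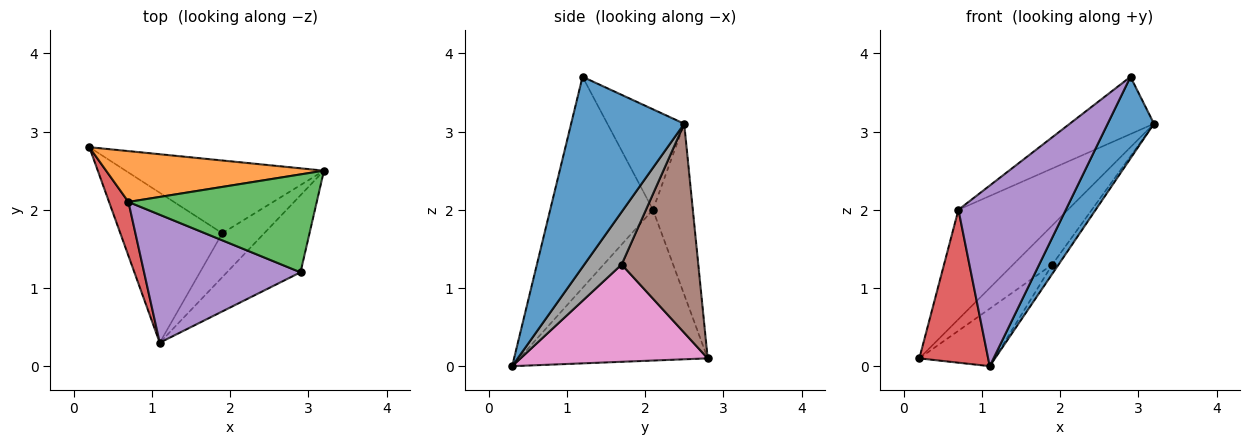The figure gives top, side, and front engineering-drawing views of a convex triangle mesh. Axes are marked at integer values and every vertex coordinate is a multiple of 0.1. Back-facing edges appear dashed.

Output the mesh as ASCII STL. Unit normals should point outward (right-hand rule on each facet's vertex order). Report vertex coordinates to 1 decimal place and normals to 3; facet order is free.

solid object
 facet normal 0.871 -0.357 -0.337
  outer loop
   vertex 2.9 1.2 3.7
   vertex 1.1 0.3 0.0
   vertex 3.2 2.5 3.1
  endloop
 endfacet
 facet normal -0.314 0.861 0.400
  outer loop
   vertex 0.7 2.1 2.0
   vertex 3.2 2.5 3.1
   vertex 0.2 2.8 0.1
  endloop
 endfacet
 facet normal -0.418 0.458 0.784
  outer loop
   vertex 0.7 2.1 2.0
   vertex 2.9 1.2 3.7
   vertex 3.2 2.5 3.1
  endloop
 endfacet
 facet normal -0.933 -0.341 0.120
  outer loop
   vertex 0.7 2.1 2.0
   vertex 0.2 2.8 0.1
   vertex 1.1 0.3 0.0
  endloop
 endfacet
 facet normal -0.615 -0.643 0.456
  outer loop
   vertex 0.7 2.1 2.0
   vertex 1.1 0.3 0.0
   vertex 2.9 1.2 3.7
  endloop
 endfacet
 facet normal 0.680 0.347 -0.646
  outer loop
   vertex 1.9 1.7 1.3
   vertex 0.2 2.8 0.1
   vertex 3.2 2.5 3.1
  endloop
 endfacet
 facet normal 0.665 0.267 -0.697
  outer loop
   vertex 1.9 1.7 1.3
   vertex 1.1 0.3 0.0
   vertex 0.2 2.8 0.1
  endloop
 endfacet
 facet normal 0.775 0.131 -0.618
  outer loop
   vertex 1.9 1.7 1.3
   vertex 3.2 2.5 3.1
   vertex 1.1 0.3 0.0
  endloop
 endfacet
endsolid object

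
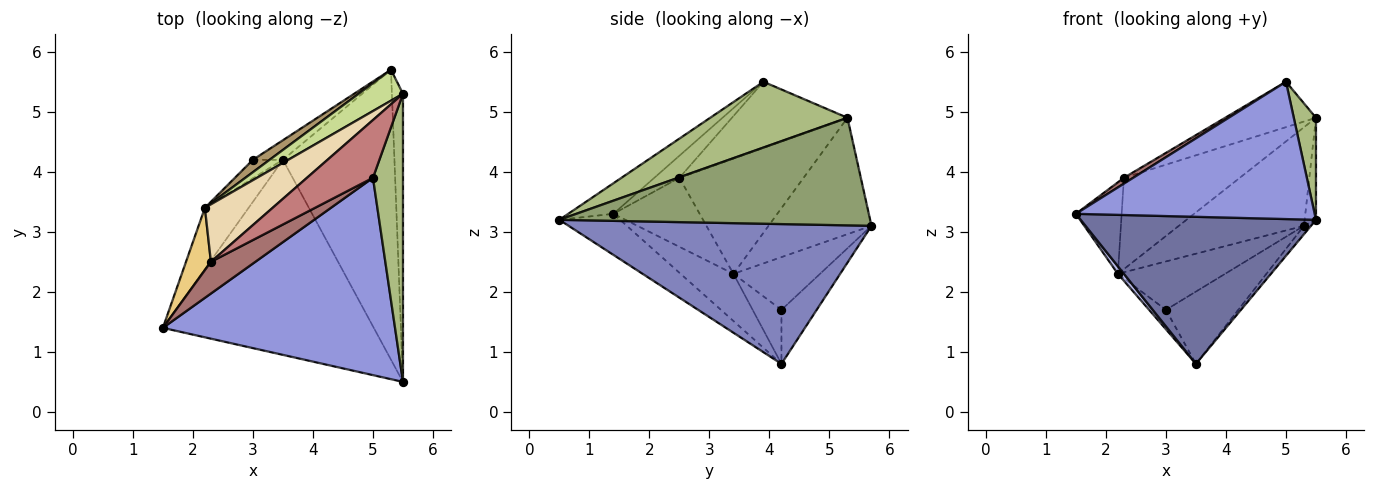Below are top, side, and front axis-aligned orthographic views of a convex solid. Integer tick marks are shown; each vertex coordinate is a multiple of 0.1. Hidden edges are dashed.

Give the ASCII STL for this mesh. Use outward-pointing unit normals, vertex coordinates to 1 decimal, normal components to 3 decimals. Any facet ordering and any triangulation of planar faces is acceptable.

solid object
 facet normal -0.154 -0.595 -0.789
  outer loop
   vertex 3.5 4.2 0.8
   vertex 5.5 0.5 3.2
   vertex 1.5 1.4 3.3
  endloop
 endfacet
 facet normal 0.782 0.018 -0.623
  outer loop
   vertex 3.5 4.2 0.8
   vertex 5.3 5.7 3.1
   vertex 5.5 0.5 3.2
  endloop
 endfacet
 facet normal -0.107 -0.568 0.816
  outer loop
   vertex 5.0 3.9 5.5
   vertex 1.5 1.4 3.3
   vertex 5.5 0.5 3.2
  endloop
 endfacet
 facet normal -0.731 -0.083 -0.678
  outer loop
   vertex 2.2 3.4 2.3
   vertex 3.5 4.2 0.8
   vertex 1.5 1.4 3.3
  endloop
 endfacet
 facet normal 0.994 0.036 -0.102
  outer loop
   vertex 5.5 5.3 4.9
   vertex 5.5 0.5 3.2
   vertex 5.3 5.7 3.1
  endloop
 endfacet
 facet normal 0.900 -0.145 0.411
  outer loop
   vertex 5.5 5.3 4.9
   vertex 5.0 3.9 5.5
   vertex 5.5 0.5 3.2
  endloop
 endfacet
 facet normal -0.618 0.750 0.235
  outer loop
   vertex 5.5 5.3 4.9
   vertex 5.3 5.7 3.1
   vertex 2.2 3.4 2.3
  endloop
 endfacet
 facet normal -0.426 0.873 -0.236
  outer loop
   vertex 3.0 4.2 1.7
   vertex 5.3 5.7 3.1
   vertex 3.5 4.2 0.8
  endloop
 endfacet
 facet normal -0.616 0.763 0.195
  outer loop
   vertex 3.0 4.2 1.7
   vertex 2.2 3.4 2.3
   vertex 5.3 5.7 3.1
  endloop
 endfacet
 facet normal -0.779 0.454 -0.433
  outer loop
   vertex 3.0 4.2 1.7
   vertex 3.5 4.2 0.8
   vertex 2.2 3.4 2.3
  endloop
 endfacet
 facet normal -0.842 0.446 0.304
  outer loop
   vertex 2.3 2.5 3.9
   vertex 2.2 3.4 2.3
   vertex 1.5 1.4 3.3
  endloop
 endfacet
 facet normal -0.672 0.627 0.395
  outer loop
   vertex 2.3 2.5 3.9
   vertex 5.5 5.3 4.9
   vertex 2.2 3.4 2.3
  endloop
 endfacet
 facet normal -0.439 -0.162 0.884
  outer loop
   vertex 2.3 2.5 3.9
   vertex 1.5 1.4 3.3
   vertex 5.0 3.9 5.5
  endloop
 endfacet
 facet normal -0.618 0.486 0.618
  outer loop
   vertex 2.3 2.5 3.9
   vertex 5.0 3.9 5.5
   vertex 5.5 5.3 4.9
  endloop
 endfacet
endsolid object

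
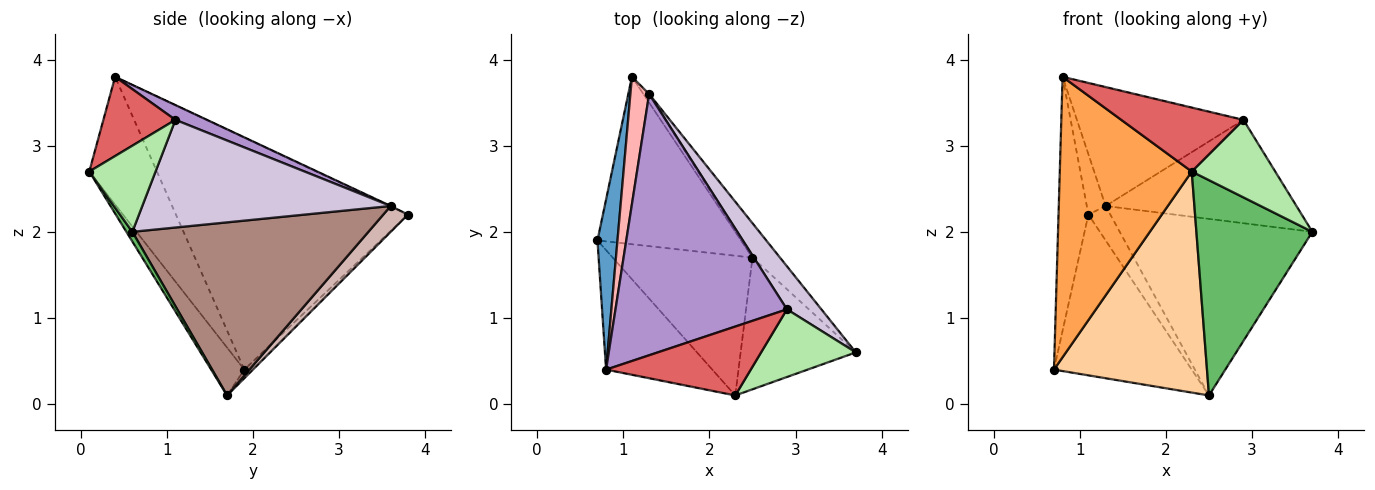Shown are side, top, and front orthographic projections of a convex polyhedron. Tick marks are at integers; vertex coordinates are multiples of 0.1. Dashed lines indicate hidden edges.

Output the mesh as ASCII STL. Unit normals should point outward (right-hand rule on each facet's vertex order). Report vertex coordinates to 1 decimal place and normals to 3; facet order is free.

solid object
 facet normal -0.988 0.127 0.085
  outer loop
   vertex 0.8 0.4 3.8
   vertex 1.1 3.8 2.2
   vertex 0.7 1.9 0.4
  endloop
 endfacet
 facet normal -0.043 0.692 -0.721
  outer loop
   vertex 2.5 1.7 0.1
   vertex 0.7 1.9 0.4
   vertex 1.1 3.8 2.2
  endloop
 endfacet
 facet normal -0.426 -0.832 -0.355
  outer loop
   vertex 2.3 0.1 2.7
   vertex 0.8 0.4 3.8
   vertex 0.7 1.9 0.4
  endloop
 endfacet
 facet normal -0.180 -0.832 -0.526
  outer loop
   vertex 2.3 0.1 2.7
   vertex 0.7 1.9 0.4
   vertex 2.5 1.7 0.1
  endloop
 endfacet
 facet normal 0.044 -0.852 -0.521
  outer loop
   vertex 2.3 0.1 2.7
   vertex 2.5 1.7 0.1
   vertex 3.7 0.6 2.0
  endloop
 endfacet
 facet normal 0.513 -0.647 0.564
  outer loop
   vertex 2.9 1.1 3.3
   vertex 2.3 0.1 2.7
   vertex 3.7 0.6 2.0
  endloop
 endfacet
 facet normal 0.372 -0.632 0.680
  outer loop
   vertex 2.9 1.1 3.3
   vertex 0.8 0.4 3.8
   vertex 2.3 0.1 2.7
  endloop
 endfacet
 facet normal -0.024 0.427 0.904
  outer loop
   vertex 1.3 3.6 2.3
   vertex 1.1 3.8 2.2
   vertex 0.8 0.4 3.8
  endloop
 endfacet
 facet normal 0.078 0.413 0.907
  outer loop
   vertex 1.3 3.6 2.3
   vertex 0.8 0.4 3.8
   vertex 2.9 1.1 3.3
  endloop
 endfacet
 facet normal 0.769 0.590 0.246
  outer loop
   vertex 1.3 3.6 2.3
   vertex 2.9 1.1 3.3
   vertex 3.7 0.6 2.0
  endloop
 endfacet
 facet normal 0.769 0.627 -0.122
  outer loop
   vertex 1.3 3.6 2.3
   vertex 3.7 0.6 2.0
   vertex 2.5 1.7 0.1
  endloop
 endfacet
 facet normal 0.737 0.655 -0.164
  outer loop
   vertex 1.3 3.6 2.3
   vertex 2.5 1.7 0.1
   vertex 1.1 3.8 2.2
  endloop
 endfacet
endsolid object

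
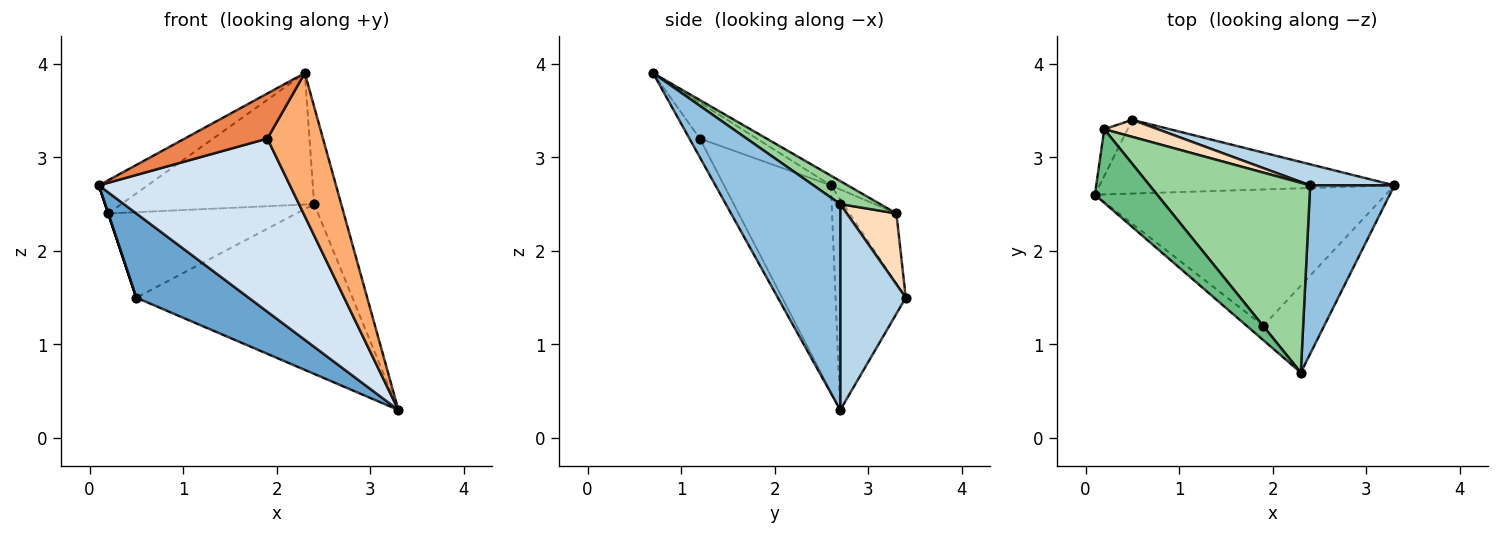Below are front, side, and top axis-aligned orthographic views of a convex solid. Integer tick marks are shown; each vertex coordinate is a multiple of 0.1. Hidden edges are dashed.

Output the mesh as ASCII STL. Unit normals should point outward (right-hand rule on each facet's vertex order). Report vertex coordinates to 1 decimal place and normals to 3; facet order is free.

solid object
 facet normal -0.426 -0.681 -0.596
  outer loop
   vertex 0.5 3.4 1.5
   vertex 3.3 2.7 0.3
   vertex 0.1 2.6 2.7
  endloop
 endfacet
 facet normal 0.904 0.214 0.370
  outer loop
   vertex 2.4 2.7 2.5
   vertex 2.3 0.7 3.9
   vertex 3.3 2.7 0.3
  endloop
 endfacet
 facet normal 0.288 0.950 0.118
  outer loop
   vertex 2.4 2.7 2.5
   vertex 3.3 2.7 0.3
   vertex 0.5 3.4 1.5
  endloop
 endfacet
 facet normal -0.402 -0.719 -0.566
  outer loop
   vertex 1.9 1.2 3.2
   vertex 0.1 2.6 2.7
   vertex 3.3 2.7 0.3
  endloop
 endfacet
 facet normal -0.548 -0.796 -0.255
  outer loop
   vertex 1.9 1.2 3.2
   vertex 2.3 0.7 3.9
   vertex 0.1 2.6 2.7
  endloop
 endfacet
 facet normal -0.158 -0.844 -0.513
  outer loop
   vertex 1.9 1.2 3.2
   vertex 3.3 2.7 0.3
   vertex 2.3 0.7 3.9
  endloop
 endfacet
 facet normal -0.949 0.000 -0.316
  outer loop
   vertex 0.2 3.3 2.4
   vertex 0.5 3.4 1.5
   vertex 0.1 2.6 2.7
  endloop
 endfacet
 facet normal 0.250 0.950 0.189
  outer loop
   vertex 0.2 3.3 2.4
   vertex 2.4 2.7 2.5
   vertex 0.5 3.4 1.5
  endloop
 endfacet
 facet normal -0.141 0.407 0.903
  outer loop
   vertex 0.2 3.3 2.4
   vertex 0.1 2.6 2.7
   vertex 2.3 0.7 3.9
  endloop
 endfacet
 facet normal 0.117 0.566 0.816
  outer loop
   vertex 0.2 3.3 2.4
   vertex 2.3 0.7 3.9
   vertex 2.4 2.7 2.5
  endloop
 endfacet
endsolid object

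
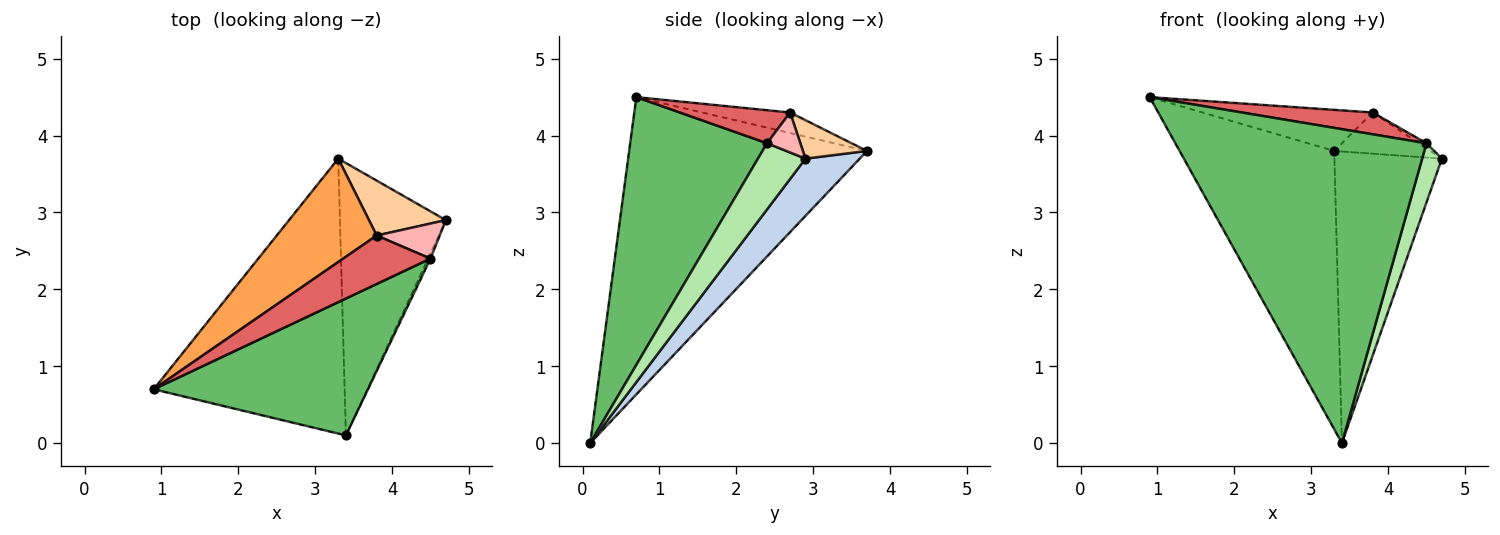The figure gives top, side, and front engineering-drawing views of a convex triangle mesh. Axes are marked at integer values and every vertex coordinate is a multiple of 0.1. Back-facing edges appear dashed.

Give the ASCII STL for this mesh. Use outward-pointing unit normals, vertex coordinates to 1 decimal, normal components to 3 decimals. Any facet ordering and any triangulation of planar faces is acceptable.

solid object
 facet normal -0.738 0.480 -0.474
  outer loop
   vertex 3.3 3.7 3.8
   vertex 3.4 0.1 0.0
   vertex 0.9 0.7 4.5
  endloop
 endfacet
 facet normal 0.346 0.686 -0.640
  outer loop
   vertex 3.3 3.7 3.8
   vertex 4.7 2.9 3.7
   vertex 3.4 0.1 0.0
  endloop
 endfacet
 facet normal -0.187 0.363 0.913
  outer loop
   vertex 3.8 2.7 4.3
   vertex 3.3 3.7 3.8
   vertex 0.9 0.7 4.5
  endloop
 endfacet
 facet normal 0.371 0.557 0.743
  outer loop
   vertex 3.8 2.7 4.3
   vertex 4.7 2.9 3.7
   vertex 3.3 3.7 3.8
  endloop
 endfacet
 facet normal 0.447 -0.820 0.358
  outer loop
   vertex 4.5 2.4 3.9
   vertex 0.9 0.7 4.5
   vertex 3.4 0.1 0.0
  endloop
 endfacet
 facet normal 0.923 -0.383 -0.034
  outer loop
   vertex 4.5 2.4 3.9
   vertex 3.4 0.1 0.0
   vertex 4.7 2.9 3.7
  endloop
 endfacet
 facet normal 0.327 -0.387 0.862
  outer loop
   vertex 4.5 2.4 3.9
   vertex 3.8 2.7 4.3
   vertex 0.9 0.7 4.5
  endloop
 endfacet
 facet normal 0.531 0.123 0.838
  outer loop
   vertex 4.5 2.4 3.9
   vertex 4.7 2.9 3.7
   vertex 3.8 2.7 4.3
  endloop
 endfacet
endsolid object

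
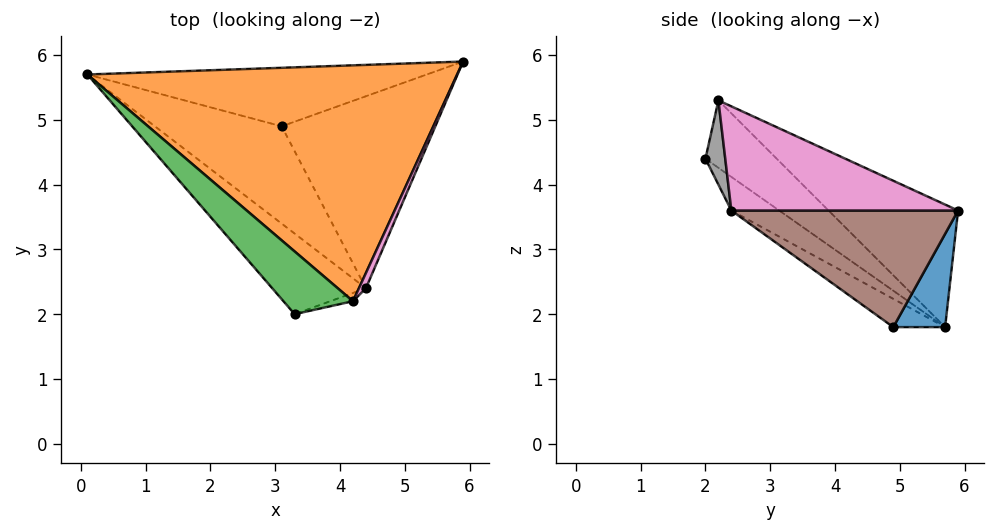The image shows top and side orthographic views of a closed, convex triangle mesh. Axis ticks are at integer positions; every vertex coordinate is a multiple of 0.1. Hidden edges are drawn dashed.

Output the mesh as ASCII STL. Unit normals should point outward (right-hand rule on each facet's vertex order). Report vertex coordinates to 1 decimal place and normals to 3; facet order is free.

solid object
 facet normal 0.188 0.705 -0.684
  outer loop
   vertex 3.1 4.9 1.8
   vertex 0.1 5.7 1.8
   vertex 5.9 5.9 3.6
  endloop
 endfacet
 facet normal -0.272 0.502 0.821
  outer loop
   vertex 4.2 2.2 5.3
   vertex 5.9 5.9 3.6
   vertex 0.1 5.7 1.8
  endloop
 endfacet
 facet normal -0.693 -0.097 0.714
  outer loop
   vertex 4.2 2.2 5.3
   vertex 0.1 5.7 1.8
   vertex 3.3 2.0 4.4
  endloop
 endfacet
 facet normal -0.244 -0.690 -0.681
  outer loop
   vertex 4.4 2.4 3.6
   vertex 3.3 2.0 4.4
   vertex 0.1 5.7 1.8
  endloop
 endfacet
 facet normal -0.169 -0.632 -0.756
  outer loop
   vertex 4.4 2.4 3.6
   vertex 0.1 5.7 1.8
   vertex 3.1 4.9 1.8
  endloop
 endfacet
 facet normal 0.585 -0.251 -0.771
  outer loop
   vertex 4.4 2.4 3.6
   vertex 3.1 4.9 1.8
   vertex 5.9 5.9 3.6
  endloop
 endfacet
 facet normal 0.917 -0.393 0.062
  outer loop
   vertex 4.4 2.4 3.6
   vertex 5.9 5.9 3.6
   vertex 4.2 2.2 5.3
  endloop
 endfacet
 facet normal 0.290 -0.954 -0.078
  outer loop
   vertex 4.4 2.4 3.6
   vertex 4.2 2.2 5.3
   vertex 3.3 2.0 4.4
  endloop
 endfacet
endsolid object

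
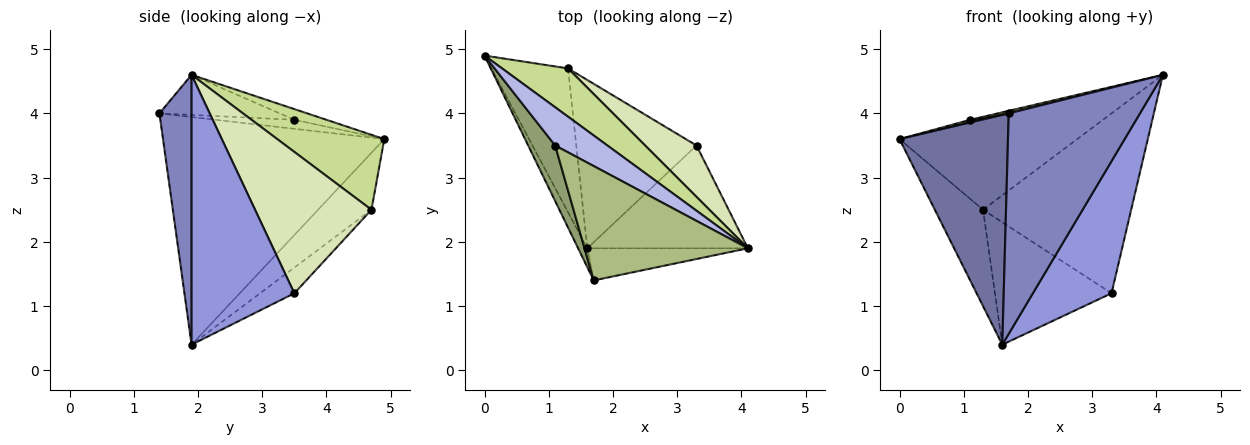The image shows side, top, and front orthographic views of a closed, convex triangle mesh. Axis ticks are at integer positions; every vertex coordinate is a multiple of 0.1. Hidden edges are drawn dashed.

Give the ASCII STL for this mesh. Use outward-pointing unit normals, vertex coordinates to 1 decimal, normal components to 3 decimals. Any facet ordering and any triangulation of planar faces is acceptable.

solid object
 facet normal -0.897 -0.440 -0.036
  outer loop
   vertex 1.6 1.9 0.4
   vertex 1.7 1.4 4.0
   vertex 0.0 4.9 3.6
  endloop
 endfacet
 facet normal 0.235 -0.962 -0.140
  outer loop
   vertex 1.6 1.9 0.4
   vertex 4.1 1.9 4.6
   vertex 1.7 1.4 4.0
  endloop
 endfacet
 facet normal 0.718 -0.549 -0.427
  outer loop
   vertex 3.3 3.5 1.2
   vertex 4.1 1.9 4.6
   vertex 1.6 1.9 0.4
  endloop
 endfacet
 facet normal -0.200 0.052 0.978
  outer loop
   vertex 1.1 3.5 3.9
   vertex 4.1 1.9 4.6
   vertex 0.0 4.9 3.6
  endloop
 endfacet
 facet normal -0.316 -0.045 0.948
  outer loop
   vertex 1.1 3.5 3.9
   vertex 0.0 4.9 3.6
   vertex 1.7 1.4 4.0
  endloop
 endfacet
 facet normal -0.238 -0.022 0.971
  outer loop
   vertex 1.1 3.5 3.9
   vertex 1.7 1.4 4.0
   vertex 4.1 1.9 4.6
  endloop
 endfacet
 facet normal 0.470 0.780 0.413
  outer loop
   vertex 1.3 4.7 2.5
   vertex 0.0 4.9 3.6
   vertex 4.1 1.9 4.6
  endloop
 endfacet
 facet normal 0.603 0.767 0.219
  outer loop
   vertex 1.3 4.7 2.5
   vertex 4.1 1.9 4.6
   vertex 3.3 3.5 1.2
  endloop
 endfacet
 facet normal -0.525 0.474 -0.707
  outer loop
   vertex 1.3 4.7 2.5
   vertex 1.6 1.9 0.4
   vertex 0.0 4.9 3.6
  endloop
 endfacet
 facet normal -0.170 0.579 -0.797
  outer loop
   vertex 1.3 4.7 2.5
   vertex 3.3 3.5 1.2
   vertex 1.6 1.9 0.4
  endloop
 endfacet
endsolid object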